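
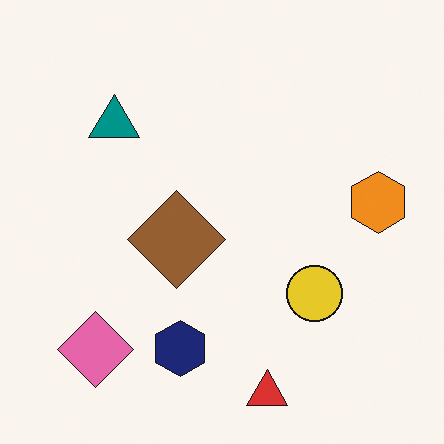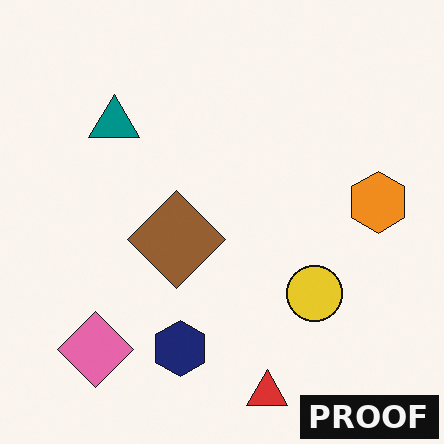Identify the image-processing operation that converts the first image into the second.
The transformation is: watermarked with the text "PROOF" in the lower-right corner.

A dark label reading "PROOF" appears in the lower-right corner.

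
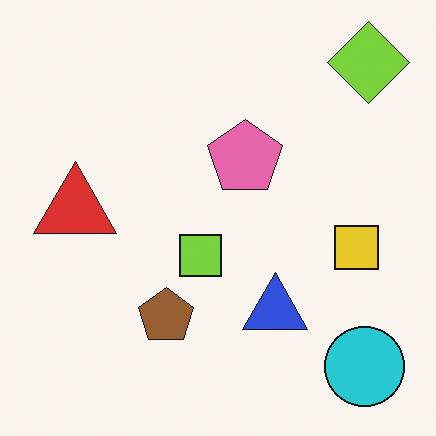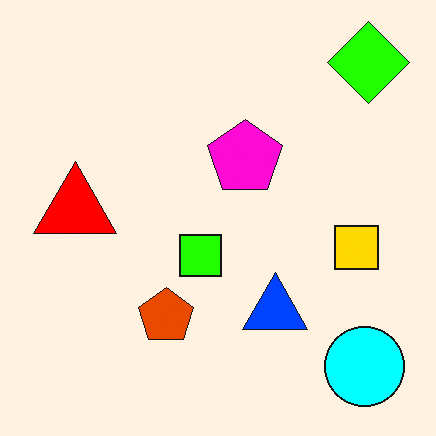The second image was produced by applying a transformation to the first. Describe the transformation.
This is the original image heavily oversaturated.

All colors are more vivid — a global saturation change.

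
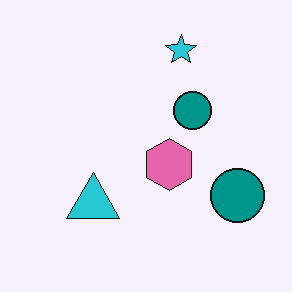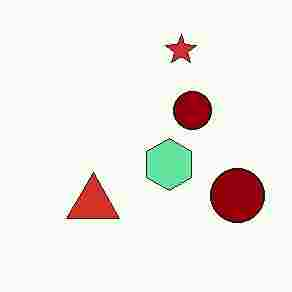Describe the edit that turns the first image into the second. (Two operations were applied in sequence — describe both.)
It was hue-shifted by a large amount, then degraded with heavy JPEG compression.

Every shape's color has rotated by the same amount around the hue wheel — a uniform hue shift. Blocky 8×8 compression artifacts appear around shape edges and the flat background shows ringing — characteristic JPEG degradation.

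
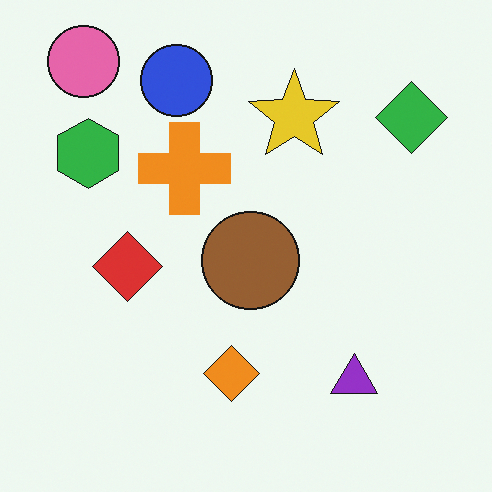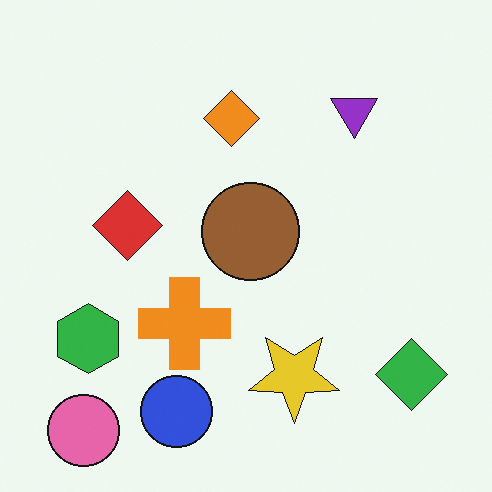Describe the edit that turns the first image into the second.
Flipped vertically (top ↔ bottom).

The pink circle is in the top-left of the first image and the bottom-left of the second — shapes on opposite sides of the horizontal midline have swapped in a mirror flip.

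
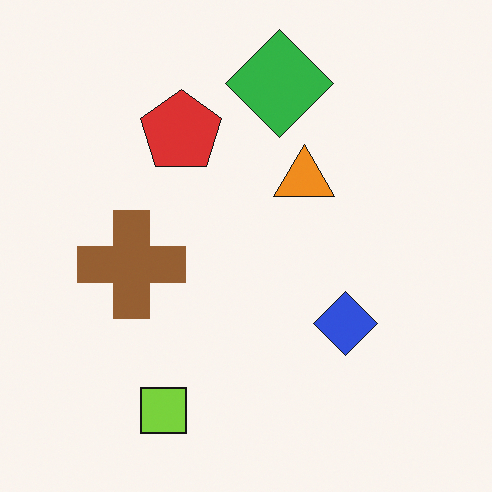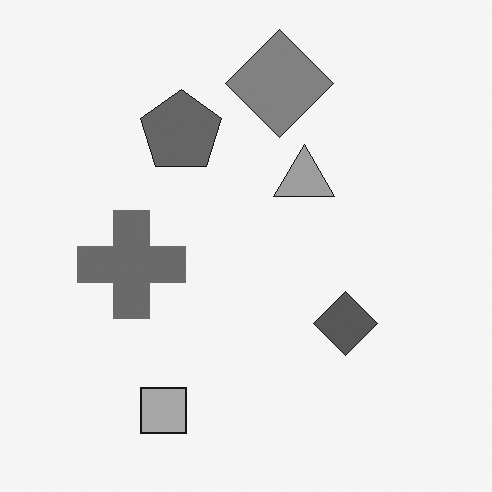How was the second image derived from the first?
This is the original image converted to grayscale.

All color is removed — every shape is now a shade of grey.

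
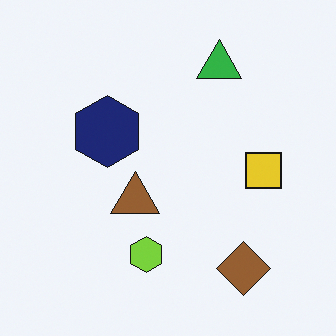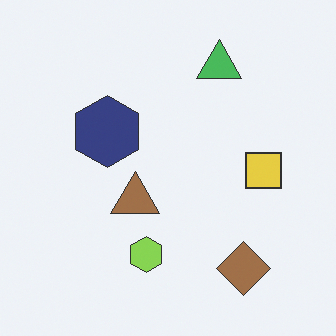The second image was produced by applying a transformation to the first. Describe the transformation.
It was given slightly reduced contrast.

Tones are pushed toward mid-grey across the whole image — a global contrast change.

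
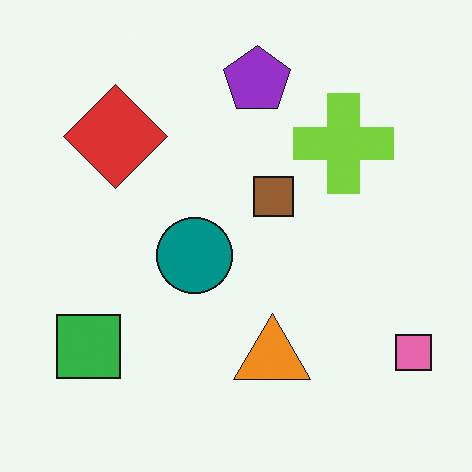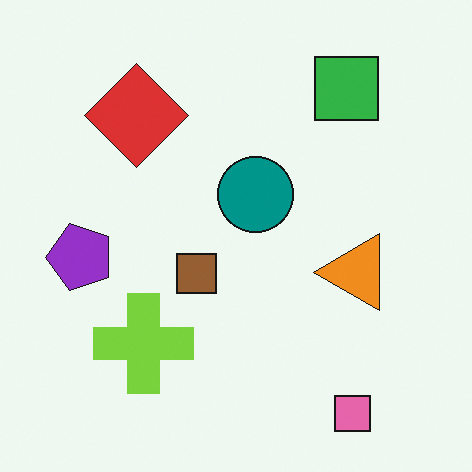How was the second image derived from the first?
It was transposed (reflected across the top-left ↔ bottom-right diagonal).

Shapes have swapped their row and column positions — what was in the top-right is now in the bottom-left — a diagonal reflection.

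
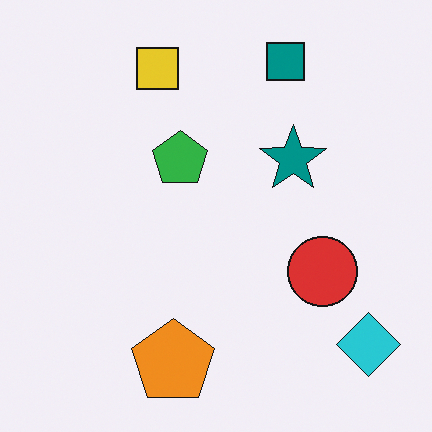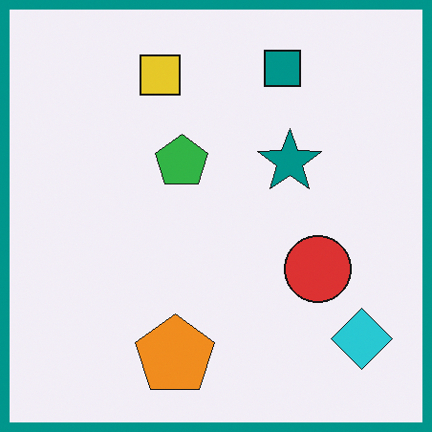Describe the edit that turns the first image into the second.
This is the original image framed with a teal border.

A solid teal frame runs around the edge of the second image, with the content slightly shrunk inside it.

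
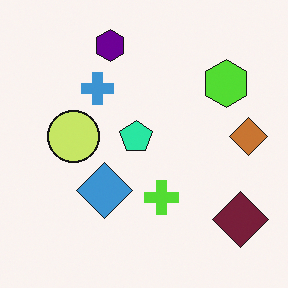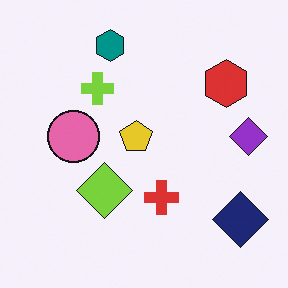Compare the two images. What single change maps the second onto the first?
This is the original image hue-shifted noticeably.

Every shape's color has rotated by the same amount around the hue wheel — a uniform hue shift.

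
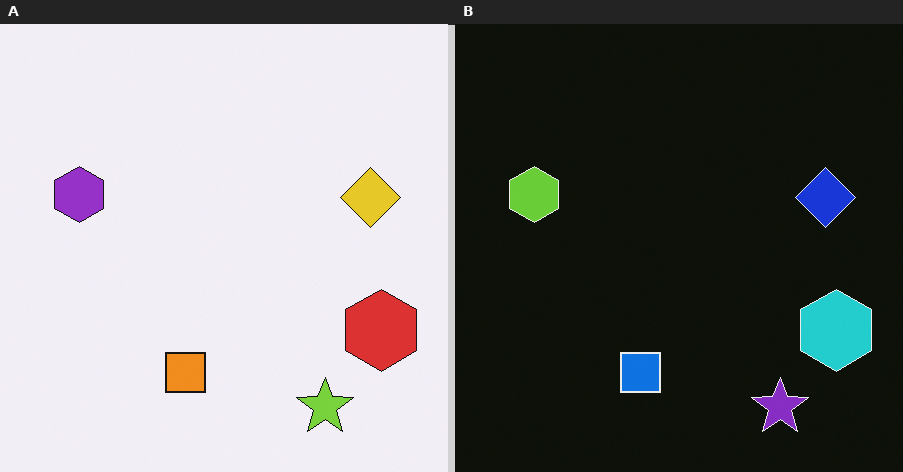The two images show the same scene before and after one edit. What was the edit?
The image was color-inverted (negative).

The light background has become dark and every shape's color is its complement — a photographic negative.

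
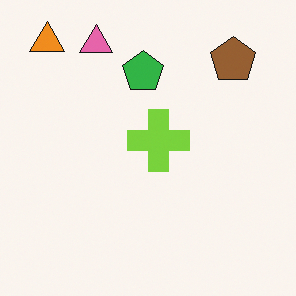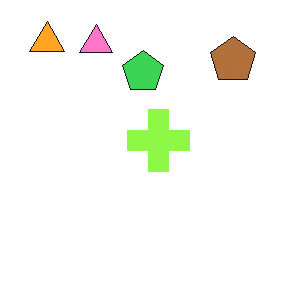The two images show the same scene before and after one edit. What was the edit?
The image was slightly brightened.

Every pixel — background and shapes alike — is uniformly brightened.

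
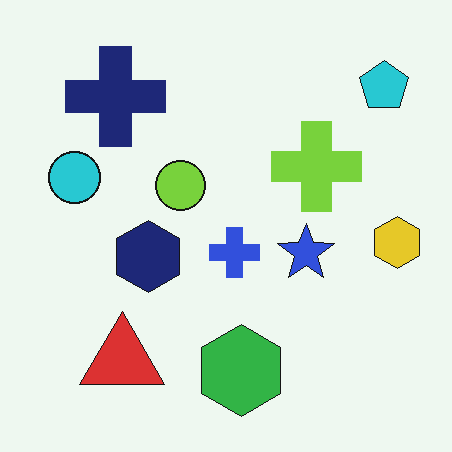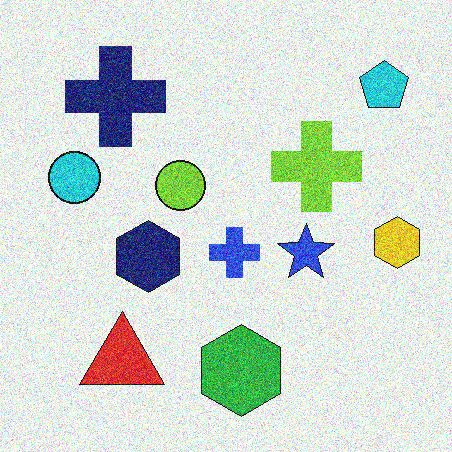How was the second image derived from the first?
This is the original image degraded with strong gaussian noise.

Random speckle covers the whole image, including the flat background.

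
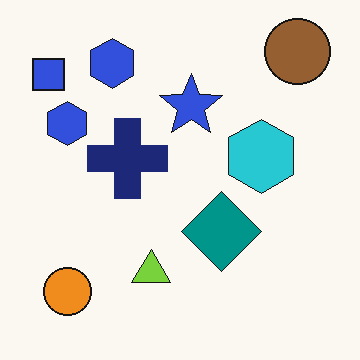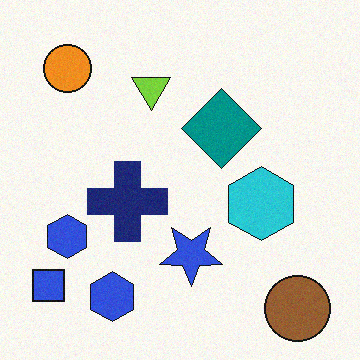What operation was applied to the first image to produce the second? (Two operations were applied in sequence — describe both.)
This is the original image flipped vertically (top ↔ bottom), then degraded with subtle gaussian noise.

The brown circle is in the top-right of the first image and the bottom-right of the second — shapes on opposite sides of the horizontal midline have swapped in a mirror flip. Random speckle covers the whole image, including the flat background.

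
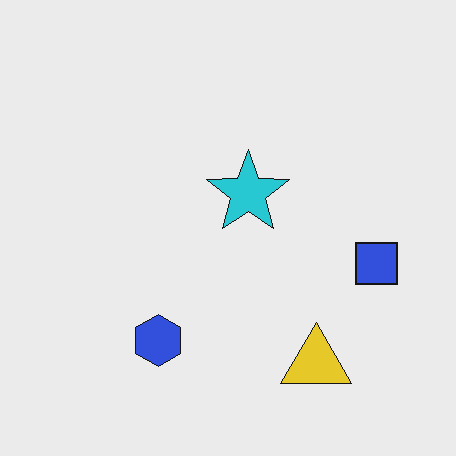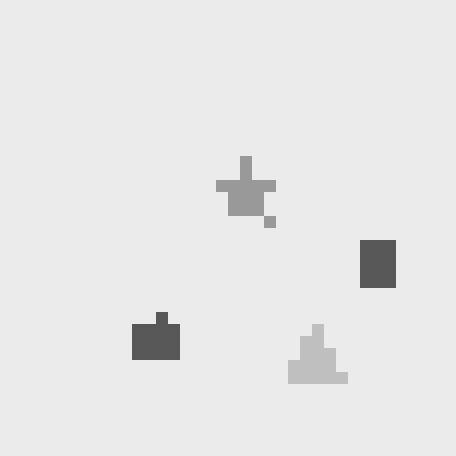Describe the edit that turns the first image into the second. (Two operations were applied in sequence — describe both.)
This is the original image converted to grayscale, then heavily pixelated into large blocks.

All color is removed — every shape is now a shade of grey. Shapes are reduced to large square blocks; fine edges and outlines are lost — a downscale-then-upscale (mosaic) effect.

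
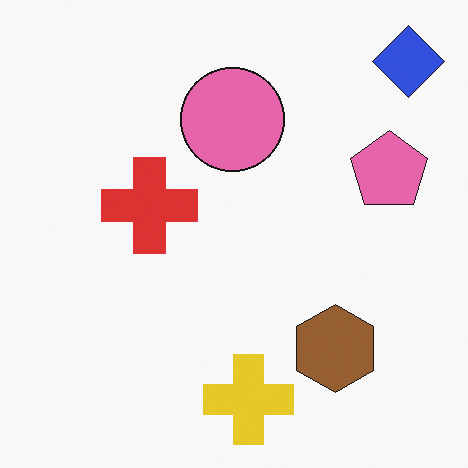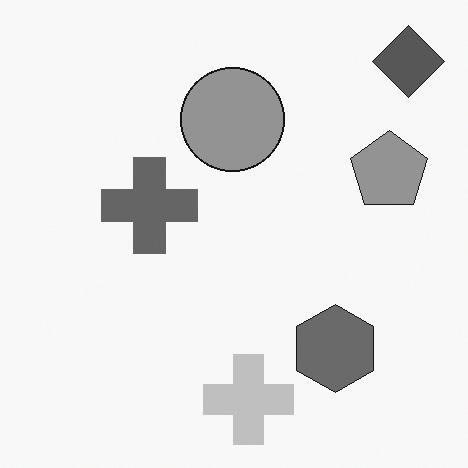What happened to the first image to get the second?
It was converted to grayscale.

All color is removed — every shape is now a shade of grey.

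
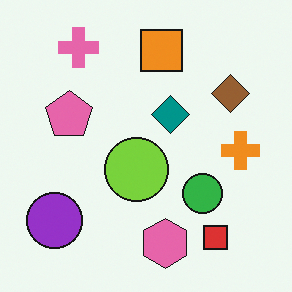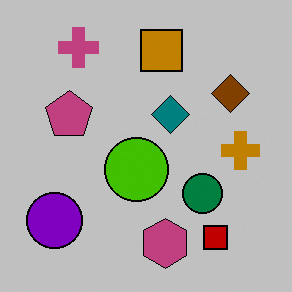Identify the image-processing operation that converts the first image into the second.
This is the original image aggressively posterized.

Each flat color has snapped to a coarser quantized level — most visibly, the near-white background has dropped to a flat grey.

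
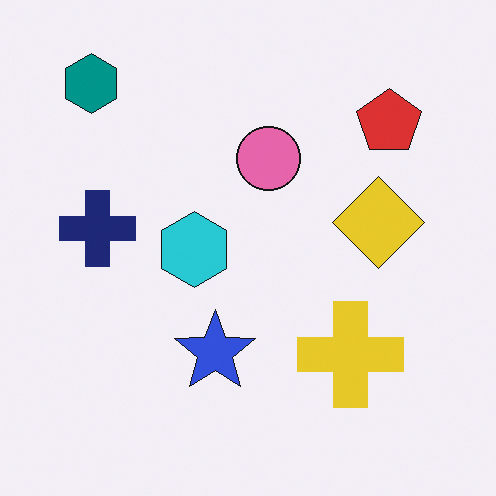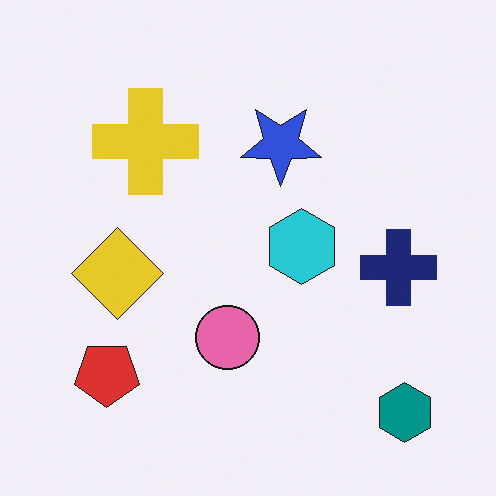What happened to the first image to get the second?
Rotated 180°.

The teal hexagon sits in the top-left of the first image and the bottom-right of the second — consistent with a whole-image 180° rotation.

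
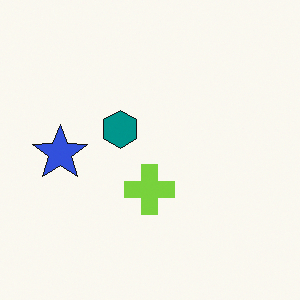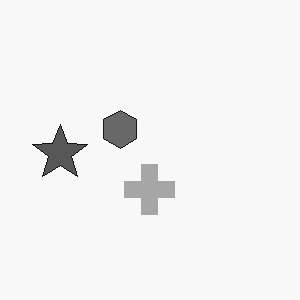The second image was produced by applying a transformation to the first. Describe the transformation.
Converted to grayscale.

All color is removed — every shape is now a shade of grey.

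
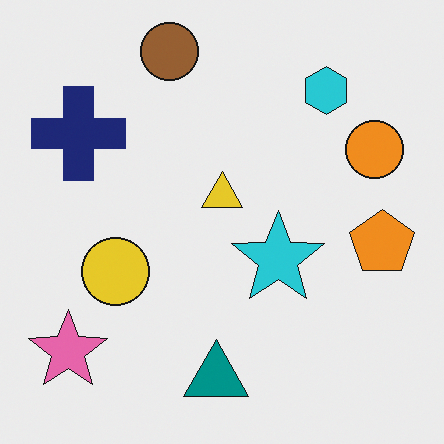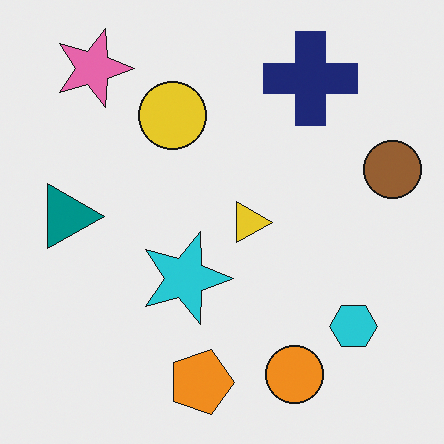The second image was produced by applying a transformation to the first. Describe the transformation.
The transformation is: rotated 90° clockwise.

The pink star sits in the bottom-left of the first image and the top-left of the second — consistent with a whole-image 90° clockwise rotation.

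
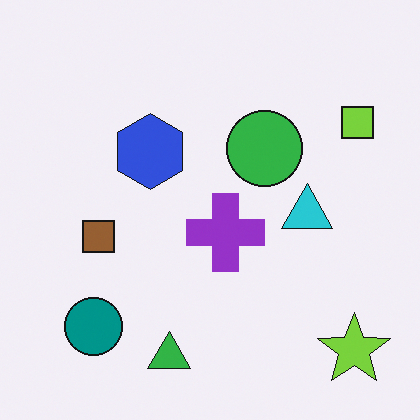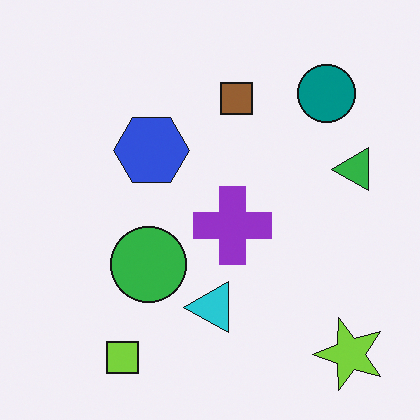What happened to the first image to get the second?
The image was transposed (reflected across the top-left ↔ bottom-right diagonal).

Shapes have swapped their row and column positions — what was in the top-right is now in the bottom-left — a diagonal reflection.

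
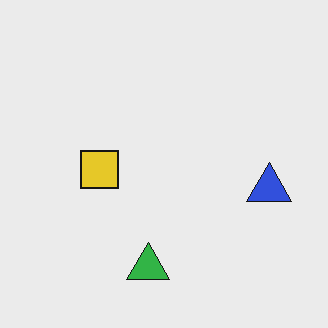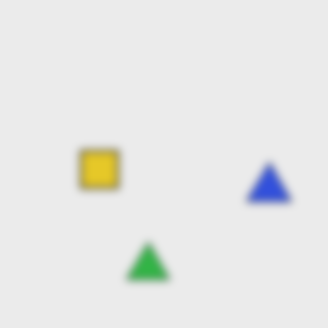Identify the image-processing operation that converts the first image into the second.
The transformation is: noticeably gaussian-blurred.

Shape edges and outlines are uniformly softened across the whole image.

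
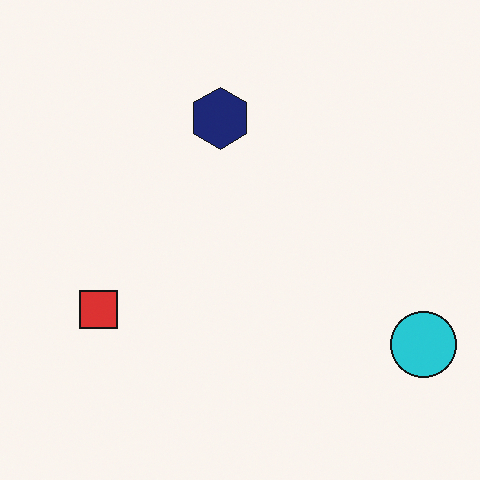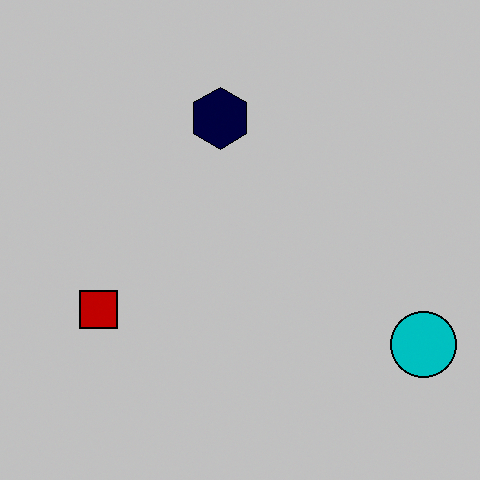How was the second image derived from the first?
Aggressively posterized.

Each flat color has snapped to a coarser quantized level — most visibly, the near-white background has dropped to a flat grey.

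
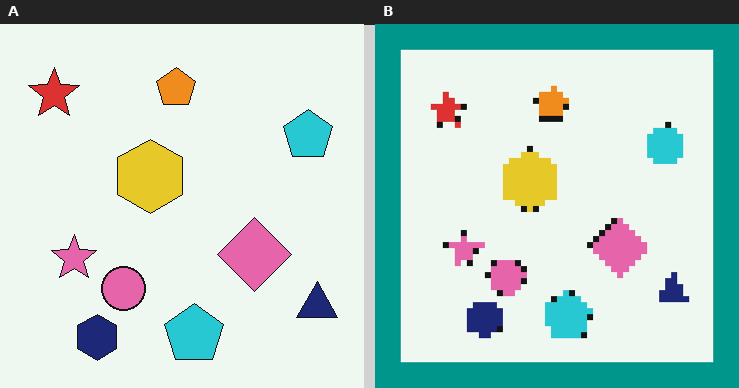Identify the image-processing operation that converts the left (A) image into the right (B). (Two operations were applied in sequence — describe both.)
The transformation is: pixelated into visible square blocks, then framed with a teal border.

Shapes are reduced to large square blocks; fine edges and outlines are lost — a downscale-then-upscale (mosaic) effect. A solid teal frame runs around the edge of the right (B) image, with the content slightly shrunk inside it.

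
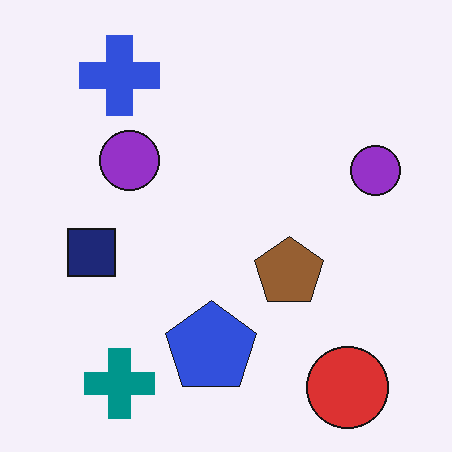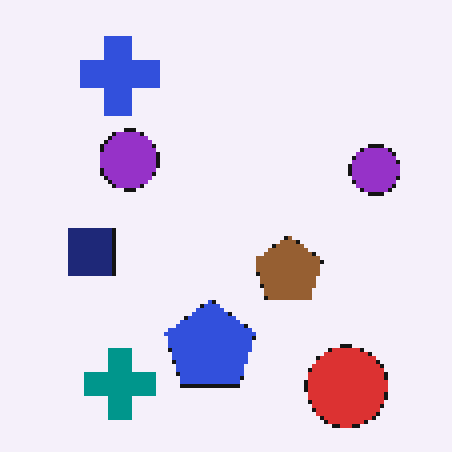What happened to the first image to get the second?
It was lightly pixelated (a mild mosaic effect).

Shapes are reduced to large square blocks; fine edges and outlines are lost — a downscale-then-upscale (mosaic) effect.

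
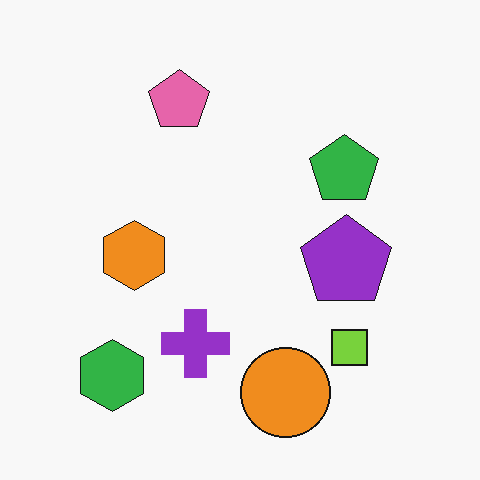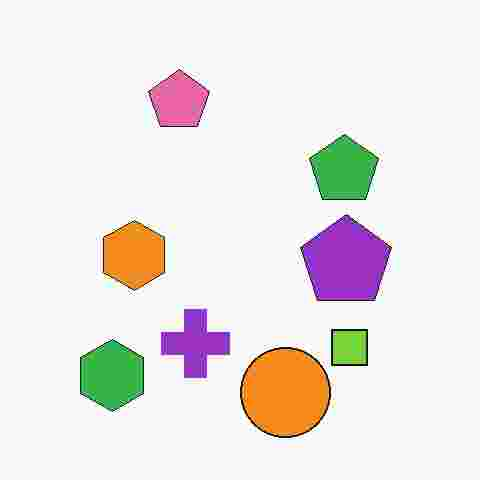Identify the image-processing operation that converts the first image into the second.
The second image is the first degraded with heavy JPEG compression.

Blocky 8×8 compression artifacts appear around shape edges and the flat background shows ringing — characteristic JPEG degradation.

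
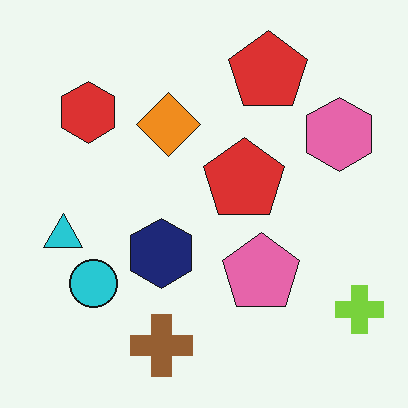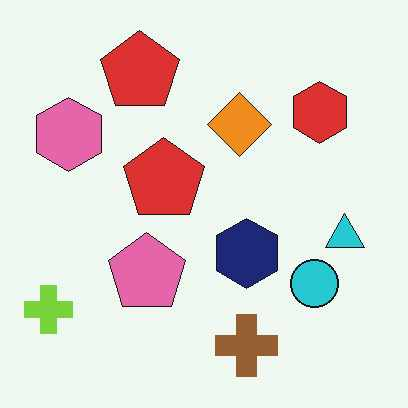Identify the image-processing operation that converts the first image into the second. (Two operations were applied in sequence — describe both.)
Flipped horizontally (left ↔ right), then given moderate JPEG compression.

The lime cross is in the bottom-right of the first image and the bottom-left of the second — shapes on opposite sides of the vertical midline have swapped in a mirror flip. Blocky 8×8 compression artifacts appear around shape edges and the flat background shows ringing — characteristic JPEG degradation.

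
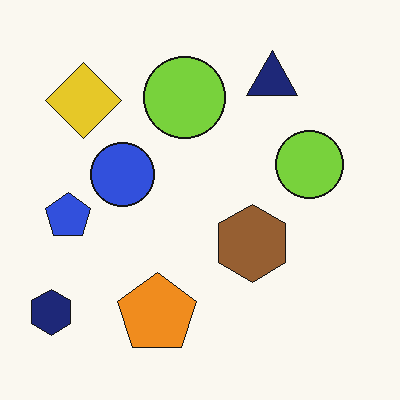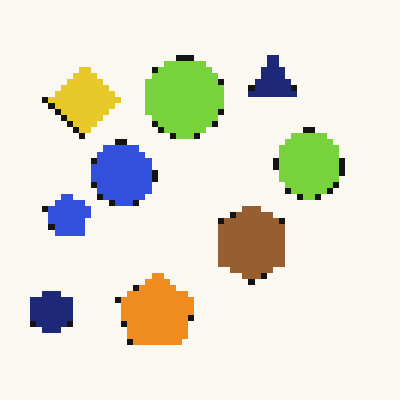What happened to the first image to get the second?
The image was moderately pixelated.

Shapes are reduced to large square blocks; fine edges and outlines are lost — a downscale-then-upscale (mosaic) effect.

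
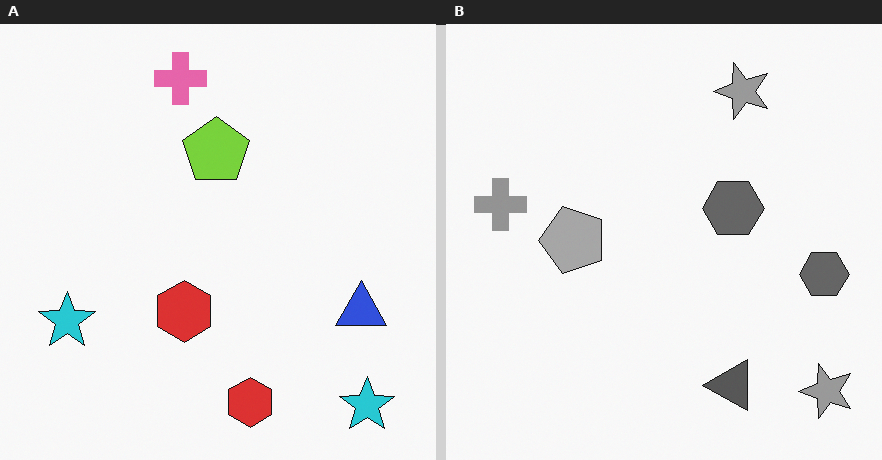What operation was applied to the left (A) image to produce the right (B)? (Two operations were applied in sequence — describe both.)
The transformation is: converted to grayscale, then transposed (reflected across the top-left ↔ bottom-right diagonal).

All color is removed — every shape is now a shade of grey. Shapes have swapped their row and column positions — what was in the top-right is now in the bottom-left — a diagonal reflection.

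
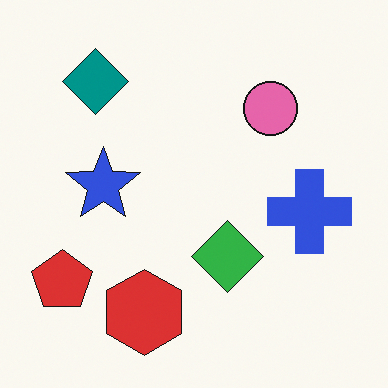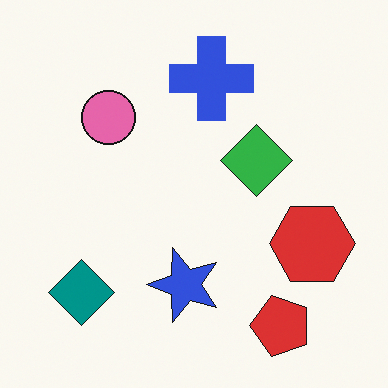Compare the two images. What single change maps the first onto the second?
The second image is the first rotated 90° counter-clockwise.

The red pentagon sits in the bottom-left of the first image and the bottom-right of the second — consistent with a whole-image 90° counter-clockwise rotation.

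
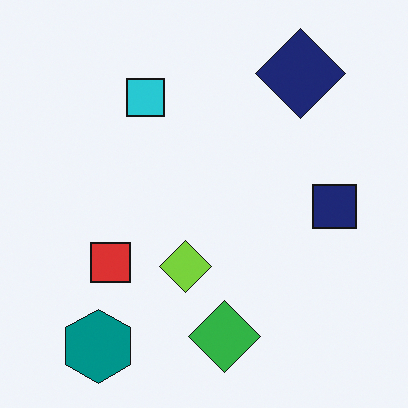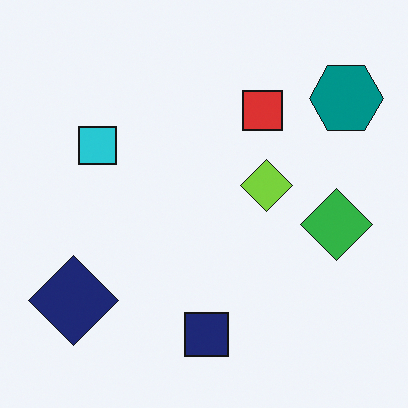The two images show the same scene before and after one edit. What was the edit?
Transposed (reflected across the top-left ↔ bottom-right diagonal).

Shapes have swapped their row and column positions — what was in the top-right is now in the bottom-left — a diagonal reflection.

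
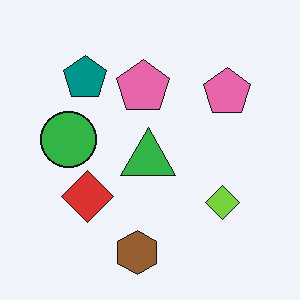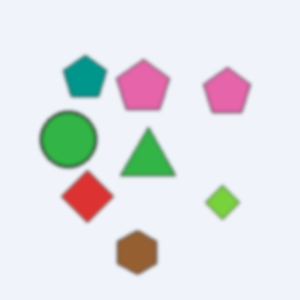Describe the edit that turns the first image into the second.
The transformation is: lightly blurred.

Shape edges and outlines are uniformly softened across the whole image.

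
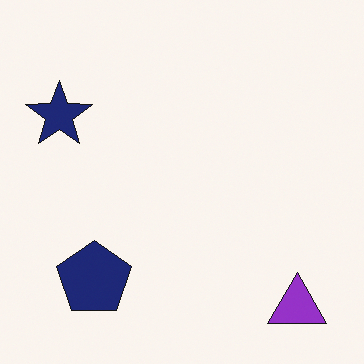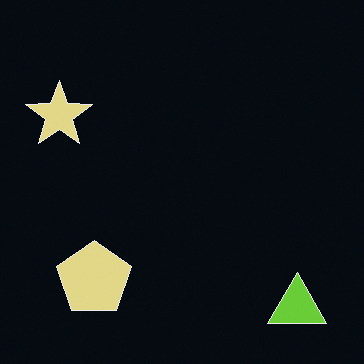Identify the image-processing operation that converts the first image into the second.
Color-inverted (negative).

The light background has become dark and every shape's color is its complement — a photographic negative.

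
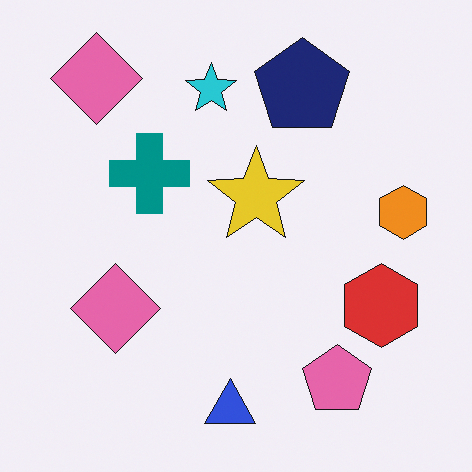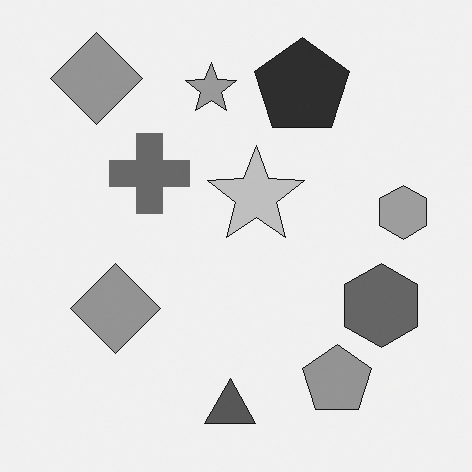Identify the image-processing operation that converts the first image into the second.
The second image is the first converted to grayscale.

All color is removed — every shape is now a shade of grey.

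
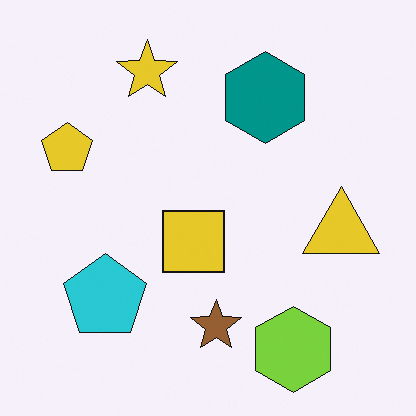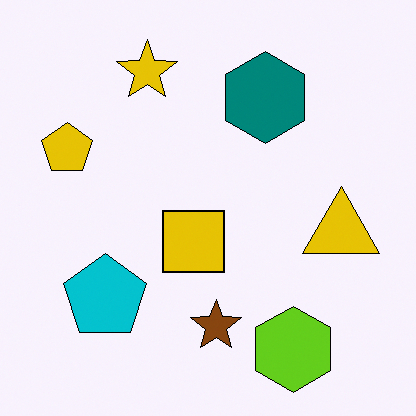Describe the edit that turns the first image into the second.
The image was given slightly increased contrast.

Tones are pushed away from mid-grey across the whole image — a global contrast change.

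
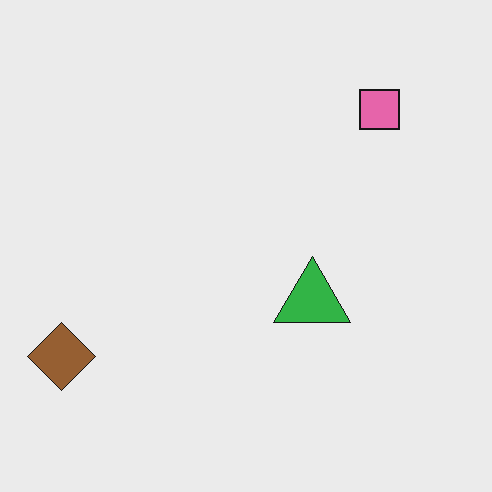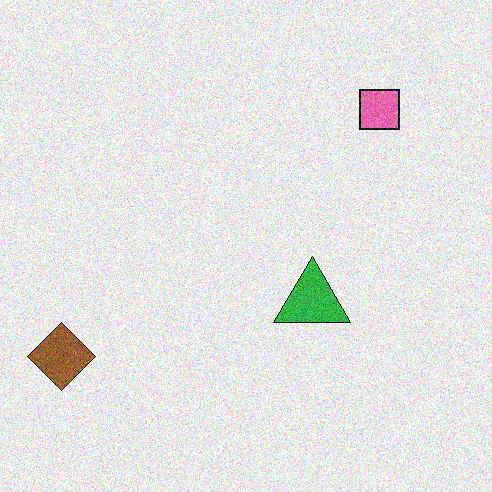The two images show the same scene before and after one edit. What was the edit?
The transformation is: degraded with moderate additive noise.

Random speckle covers the whole image, including the flat background.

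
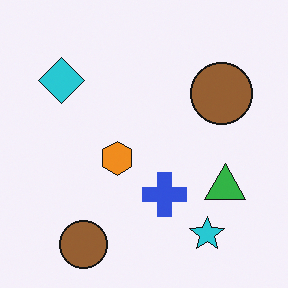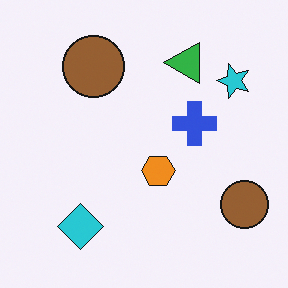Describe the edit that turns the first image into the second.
This is the original image rotated 90° counter-clockwise.

The cyan star sits in the bottom-right of the first image and the top-right of the second — consistent with a whole-image 90° counter-clockwise rotation.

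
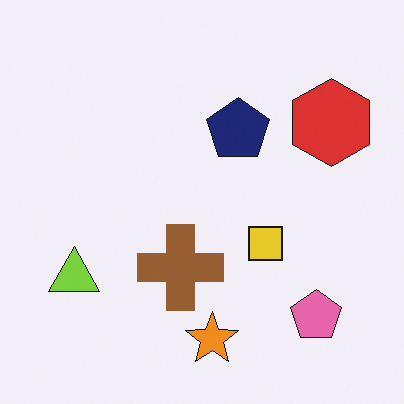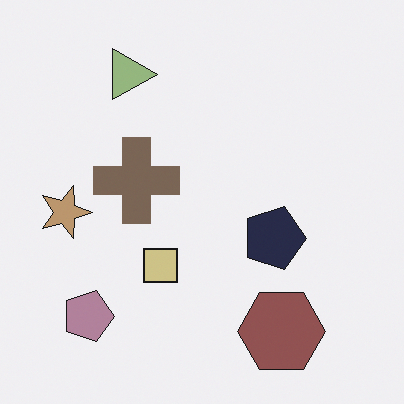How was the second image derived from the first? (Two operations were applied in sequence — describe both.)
It was made much more muted (saturation change), then rotated 90° clockwise.

All colors are more muted and greyish — a global saturation change. The pink pentagon sits in the bottom-right of the first image and the bottom-left of the second — consistent with a whole-image 90° clockwise rotation.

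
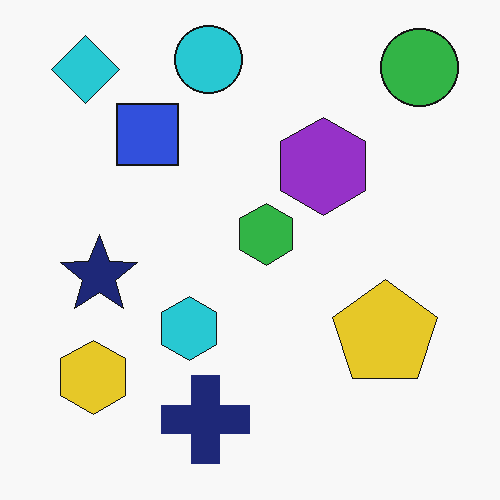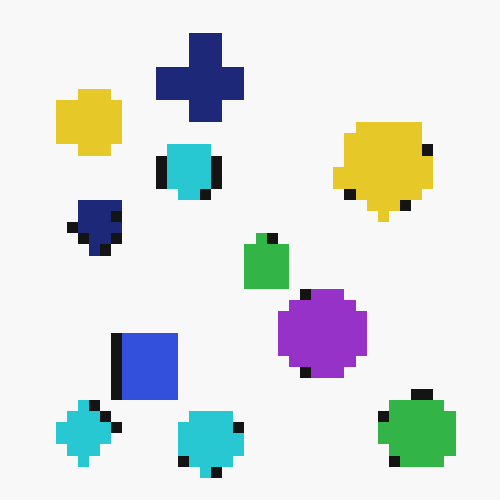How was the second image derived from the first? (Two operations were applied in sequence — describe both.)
The image was flipped vertically (top ↔ bottom), then heavily pixelated into large blocks.

The cyan circle is in the top of the first image and the bottom of the second — shapes on opposite sides of the horizontal midline have swapped in a mirror flip. Shapes are reduced to large square blocks; fine edges and outlines are lost — a downscale-then-upscale (mosaic) effect.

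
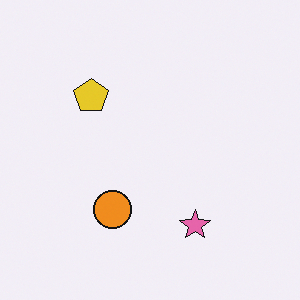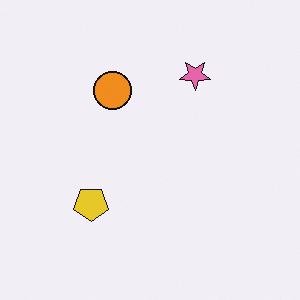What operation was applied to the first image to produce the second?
The transformation is: flipped vertically (top ↔ bottom).

The pink star is in the bottom of the first image and the top of the second — shapes on opposite sides of the horizontal midline have swapped in a mirror flip.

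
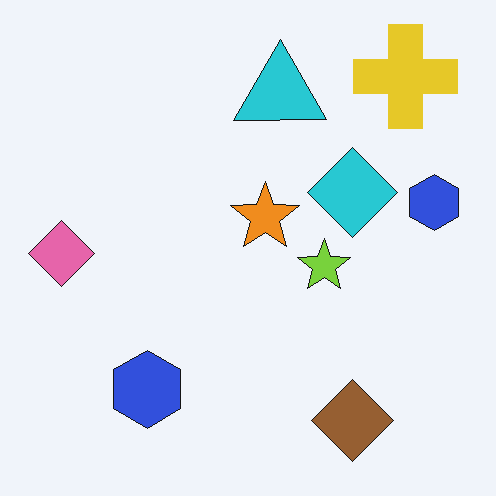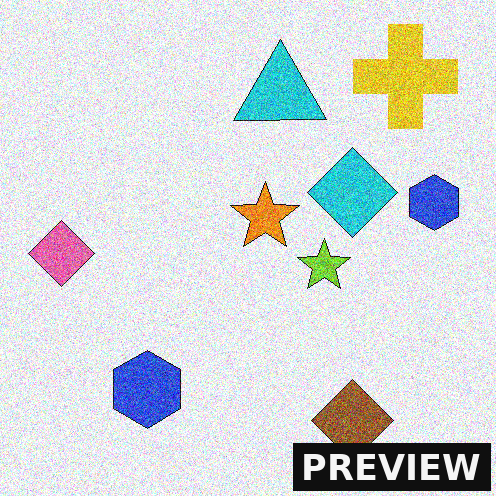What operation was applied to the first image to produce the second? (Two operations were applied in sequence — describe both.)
The second image is the first degraded with strong gaussian noise, then watermarked with the text "PREVIEW" in the lower-right corner.

Random speckle covers the whole image, including the flat background. A dark label reading "PREVIEW" appears in the lower-right corner.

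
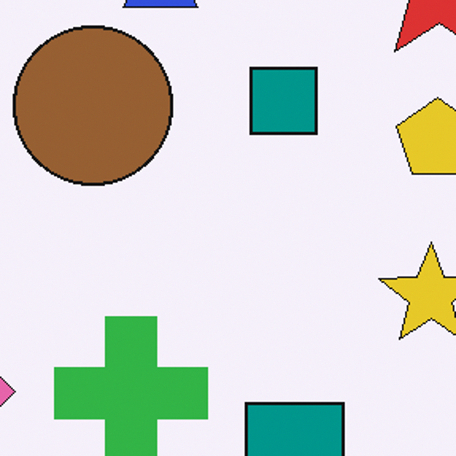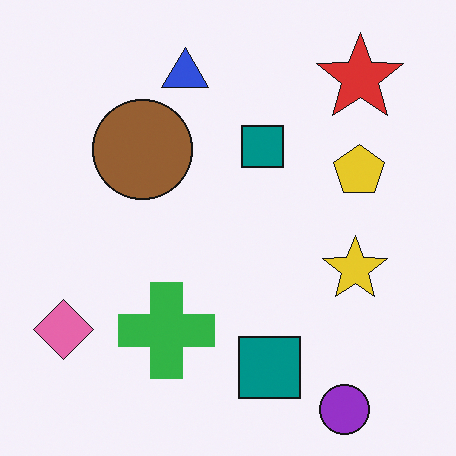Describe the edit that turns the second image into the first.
The image was cropped to a modestly smaller region and rescaled.

The visible shapes are larger and the field of view is narrower; shapes near the original edges may be partly or wholly outside the frame — a crop-and-rescale.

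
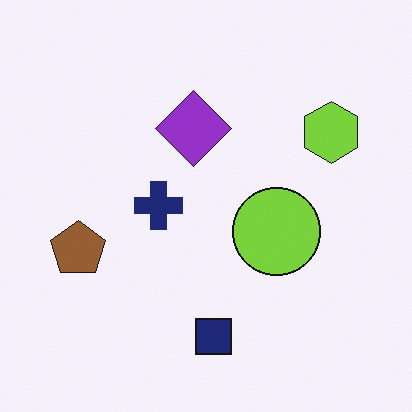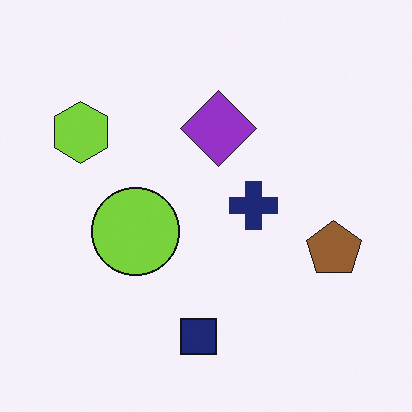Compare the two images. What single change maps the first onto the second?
The second image is the first flipped horizontally (left ↔ right).

The brown pentagon is in the left of the first image and the right of the second — shapes on opposite sides of the vertical midline have swapped in a mirror flip.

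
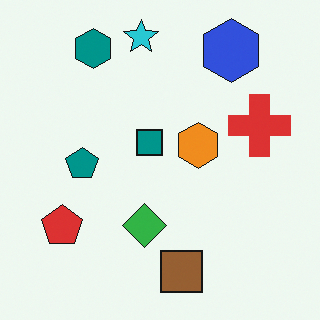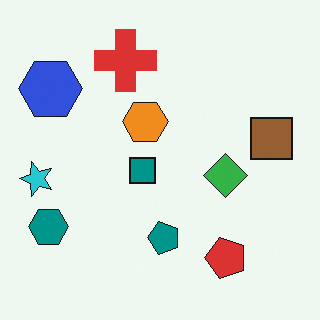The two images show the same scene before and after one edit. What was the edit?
The transformation is: rotated 90° counter-clockwise.

The blue hexagon sits in the top-right of the first image and the top-left of the second — consistent with a whole-image 90° counter-clockwise rotation.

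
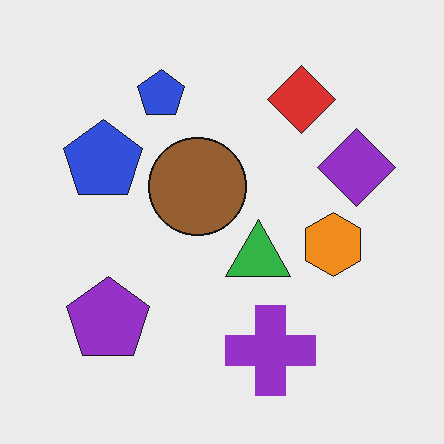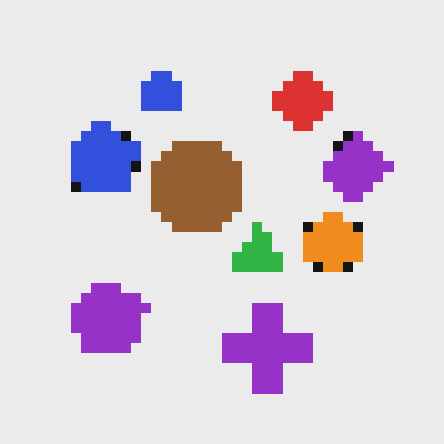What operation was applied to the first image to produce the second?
The second image is the first heavily pixelated into large blocks.

Shapes are reduced to large square blocks; fine edges and outlines are lost — a downscale-then-upscale (mosaic) effect.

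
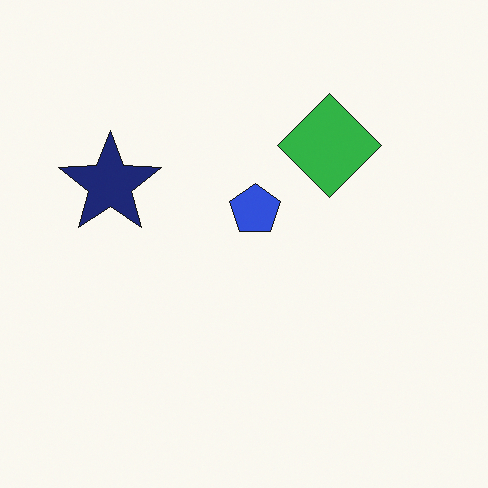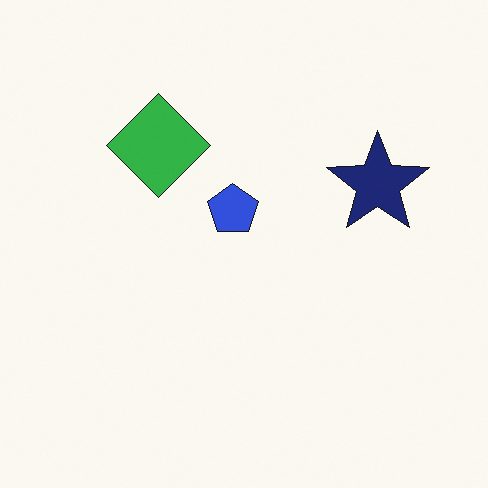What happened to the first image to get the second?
The second image is the first flipped horizontally (left ↔ right).

The navy star is in the left of the first image and the right of the second — shapes on opposite sides of the vertical midline have swapped in a mirror flip.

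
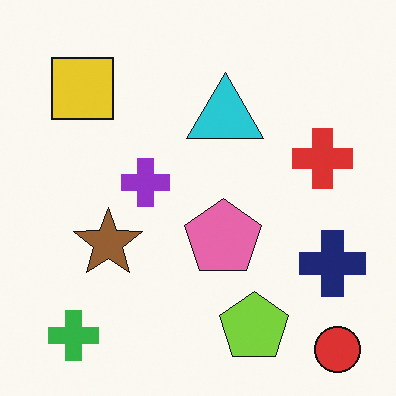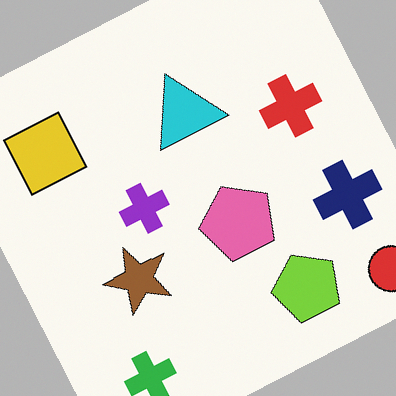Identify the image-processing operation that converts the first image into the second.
This is the original image rotated counter-clockwise by a clearly visible amount.

Every shape is tilted by the same angle and the image corners show triangular fill wedges — a whole-image rotation by a non-right angle.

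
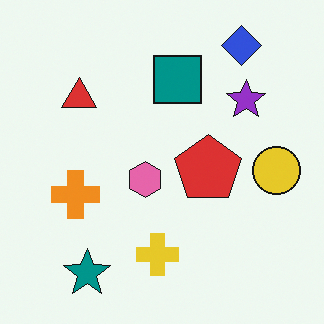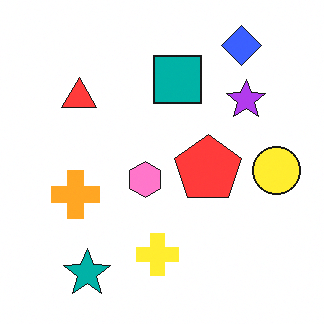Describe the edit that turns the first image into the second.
It was brightened a little.

Every pixel — background and shapes alike — is uniformly brightened.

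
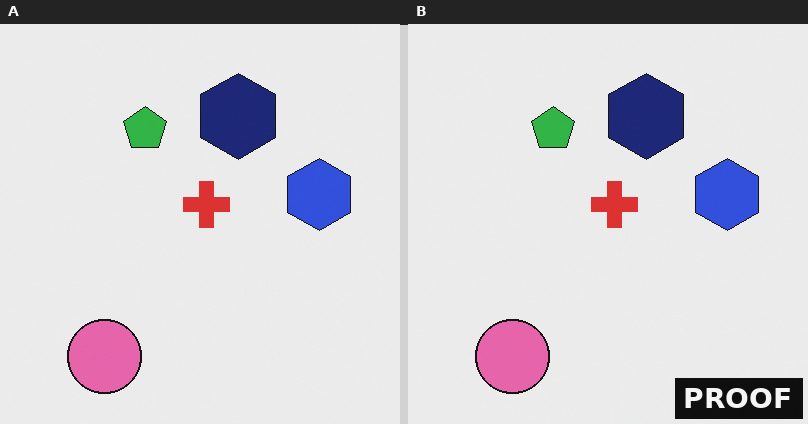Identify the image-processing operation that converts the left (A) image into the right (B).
The image was watermarked with the text "PROOF" in the lower-right corner.

A dark label reading "PROOF" appears in the lower-right corner.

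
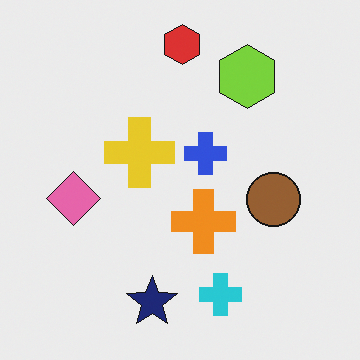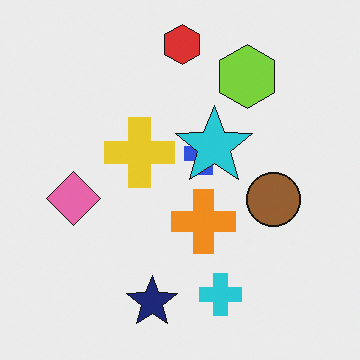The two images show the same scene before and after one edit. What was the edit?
Overlaid with an additional cyan star.

A cyan star appears in the second image that is absent from the first.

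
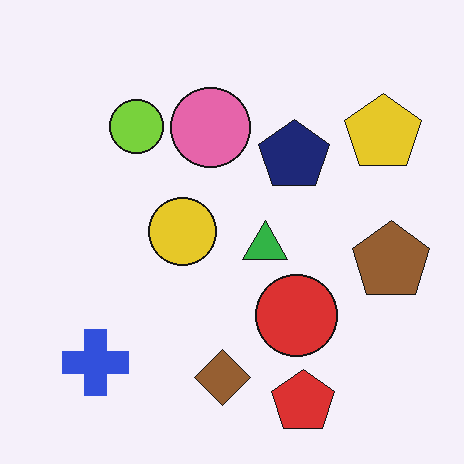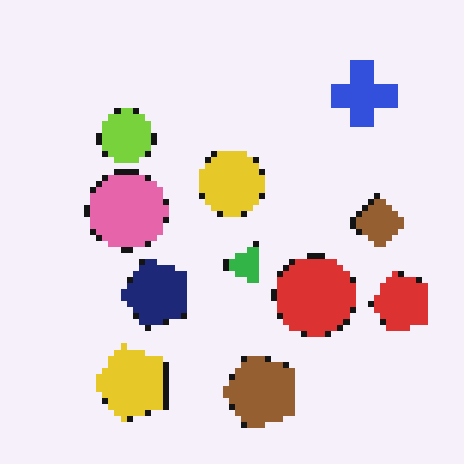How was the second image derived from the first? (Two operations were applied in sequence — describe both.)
It was moderately pixelated, then transposed (reflected across the top-left ↔ bottom-right diagonal).

Shapes are reduced to large square blocks; fine edges and outlines are lost — a downscale-then-upscale (mosaic) effect. Shapes have swapped their row and column positions — what was in the top-right is now in the bottom-left — a diagonal reflection.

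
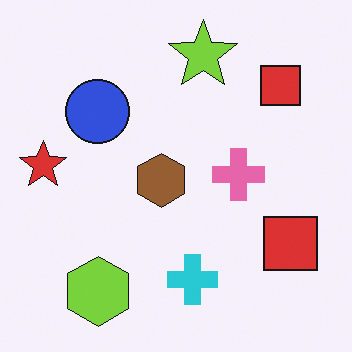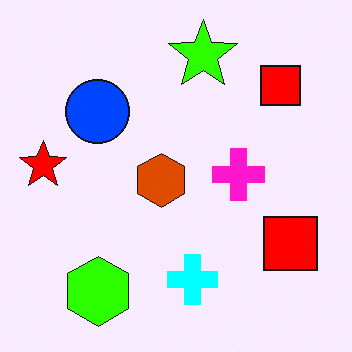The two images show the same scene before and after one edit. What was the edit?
The transformation is: heavily oversaturated.

All colors are more vivid — a global saturation change.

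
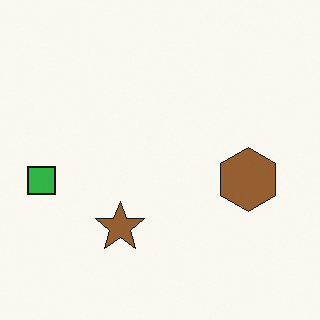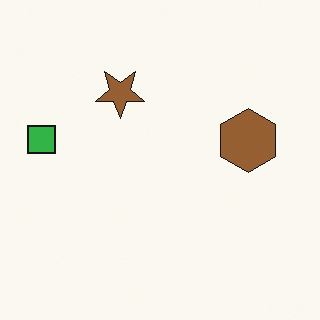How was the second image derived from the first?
The second image is the first flipped vertically (top ↔ bottom).

The brown star is in the bottom of the first image and the top of the second — shapes on opposite sides of the horizontal midline have swapped in a mirror flip.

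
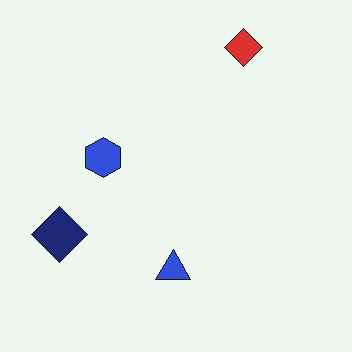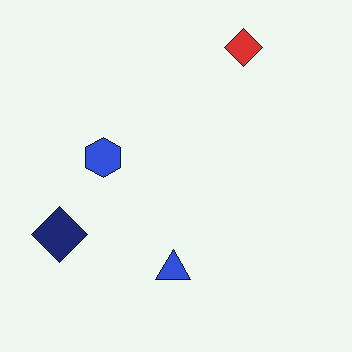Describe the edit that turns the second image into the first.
This is the original image given moderate JPEG compression.

Blocky 8×8 compression artifacts appear around shape edges and the flat background shows ringing — characteristic JPEG degradation.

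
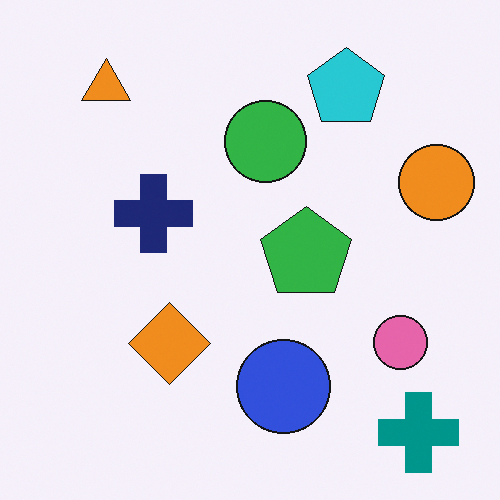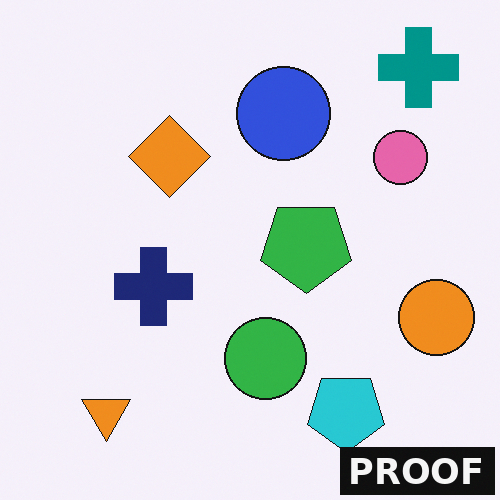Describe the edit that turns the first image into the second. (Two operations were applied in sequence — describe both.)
The transformation is: flipped vertically (top ↔ bottom), then watermarked with the text "PROOF" in the lower-right corner.

The teal cross is in the bottom-right of the first image and the top-right of the second — shapes on opposite sides of the horizontal midline have swapped in a mirror flip. A dark label reading "PROOF" appears in the lower-right corner.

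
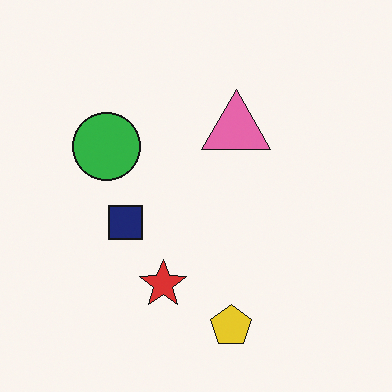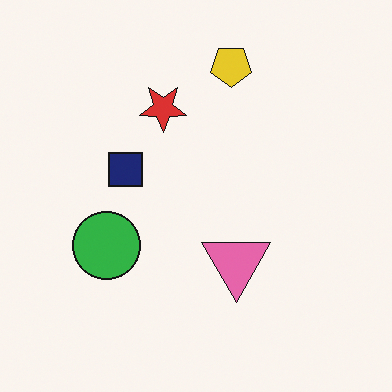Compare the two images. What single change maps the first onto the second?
It was flipped vertically (top ↔ bottom).

The yellow pentagon is in the bottom of the first image and the top of the second — shapes on opposite sides of the horizontal midline have swapped in a mirror flip.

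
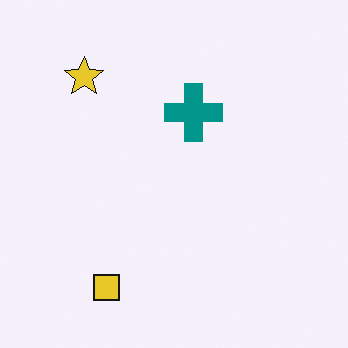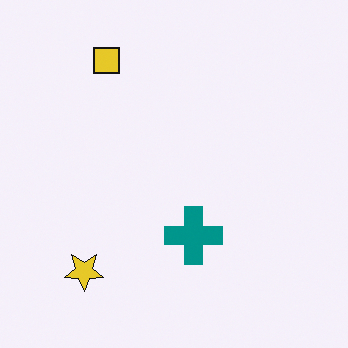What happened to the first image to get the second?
The image was flipped vertically (top ↔ bottom).

The yellow square is in the bottom-left of the first image and the top-left of the second — shapes on opposite sides of the horizontal midline have swapped in a mirror flip.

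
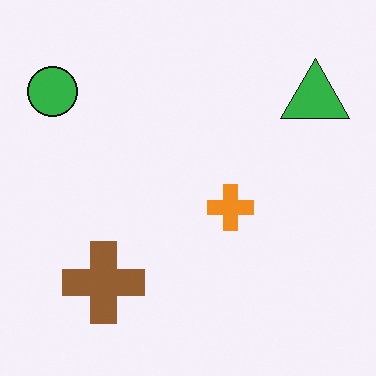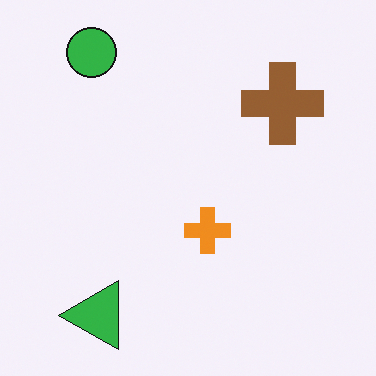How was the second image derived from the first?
Transposed (reflected across the top-left ↔ bottom-right diagonal).

Shapes have swapped their row and column positions — what was in the top-right is now in the bottom-left — a diagonal reflection.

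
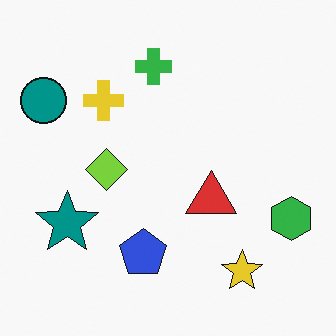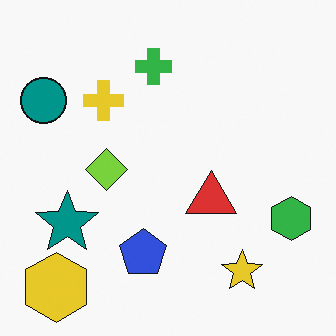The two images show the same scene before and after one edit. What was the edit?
Overlaid with an additional yellow hexagon.

A yellow hexagon appears in the second image that is absent from the first.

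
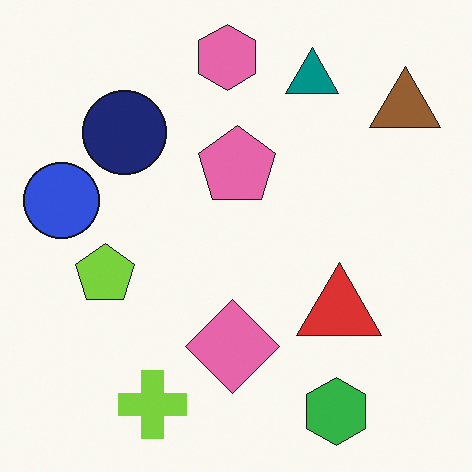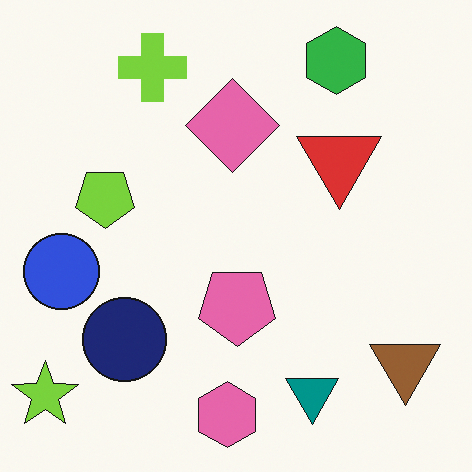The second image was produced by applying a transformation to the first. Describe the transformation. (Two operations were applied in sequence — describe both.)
Flipped vertically (top ↔ bottom), then overlaid with an additional lime star.

The pink hexagon is in the top of the first image and the bottom of the second — shapes on opposite sides of the horizontal midline have swapped in a mirror flip. A lime star appears in the second image that is absent from the first.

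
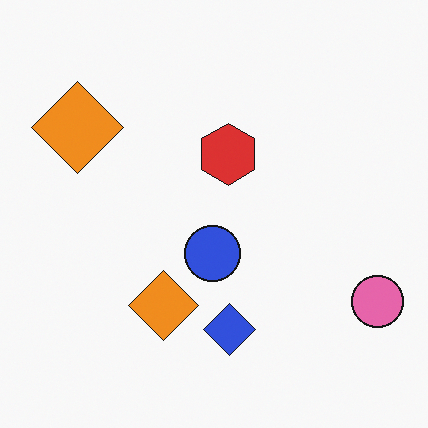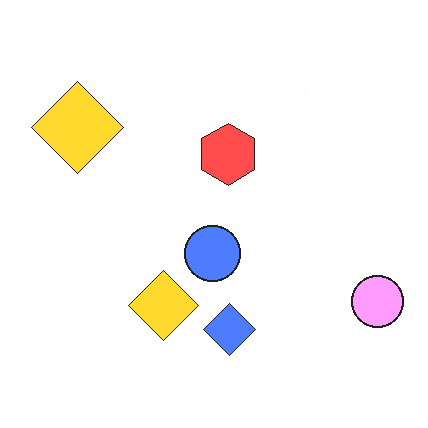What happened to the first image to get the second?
It was brightened a lot.

Every pixel — background and shapes alike — is uniformly brightened.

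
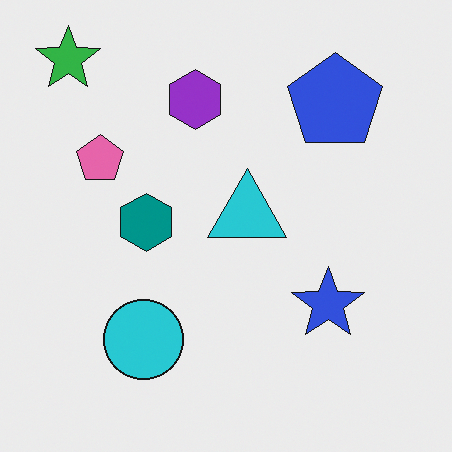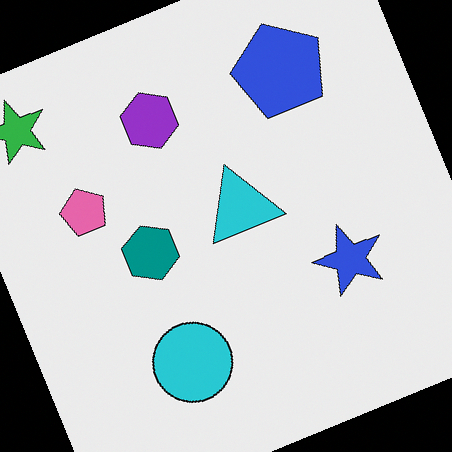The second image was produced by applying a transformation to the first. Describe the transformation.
The second image is the first rotated counter-clockwise by a moderate amount.

Every shape is tilted by the same angle and the image corners show triangular fill wedges — a whole-image rotation by a non-right angle.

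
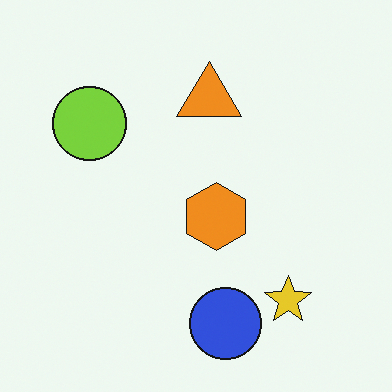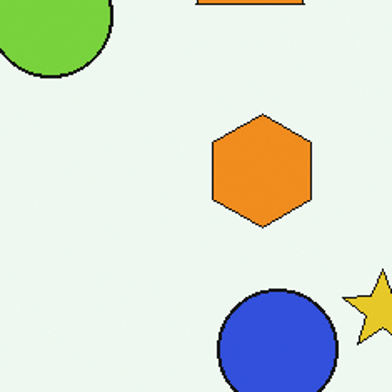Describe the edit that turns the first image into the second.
Cropped to a noticeably smaller region and rescaled.

The visible shapes are larger and the field of view is narrower; shapes near the original edges may be partly or wholly outside the frame — a crop-and-rescale.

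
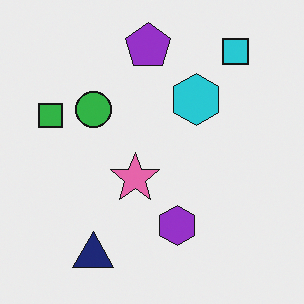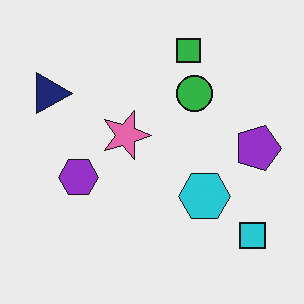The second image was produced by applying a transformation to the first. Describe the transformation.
The second image is the first rotated 90° clockwise.

The cyan square sits in the top-right of the first image and the bottom-right of the second — consistent with a whole-image 90° clockwise rotation.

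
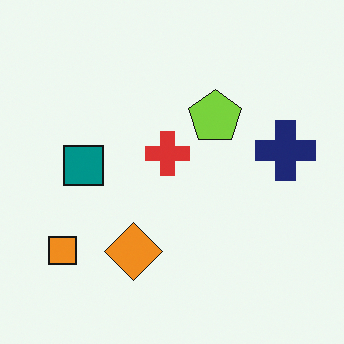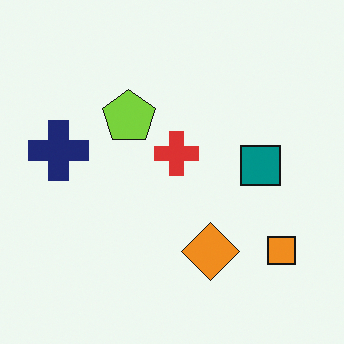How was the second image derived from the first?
The image was flipped horizontally (left ↔ right).

The navy cross is in the right of the first image and the left of the second — shapes on opposite sides of the vertical midline have swapped in a mirror flip.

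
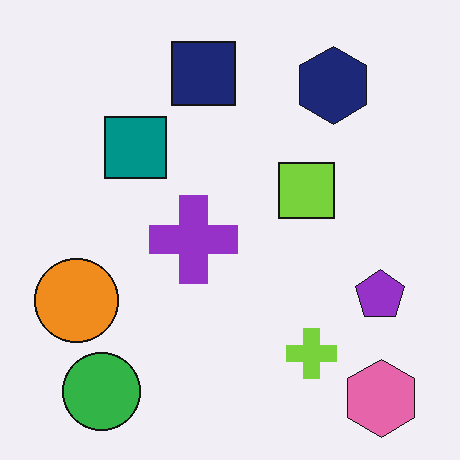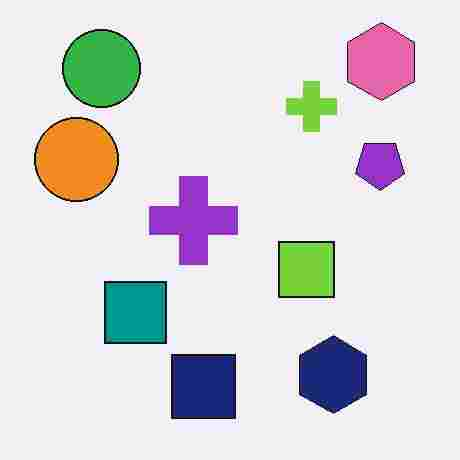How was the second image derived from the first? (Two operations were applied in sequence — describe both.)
This is the original image flipped vertically (top ↔ bottom), then heavily JPEG-compressed with obvious blocking artifacts.

The pink hexagon is in the bottom-right of the first image and the top-right of the second — shapes on opposite sides of the horizontal midline have swapped in a mirror flip. Blocky 8×8 compression artifacts appear around shape edges and the flat background shows ringing — characteristic JPEG degradation.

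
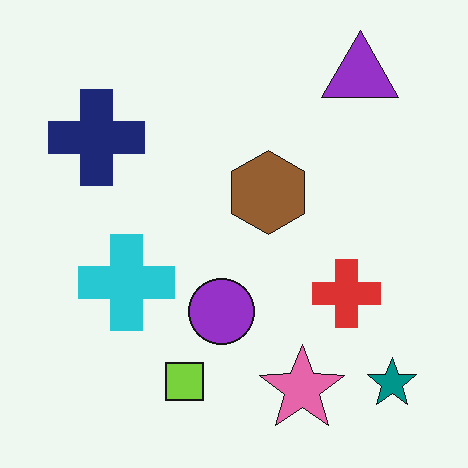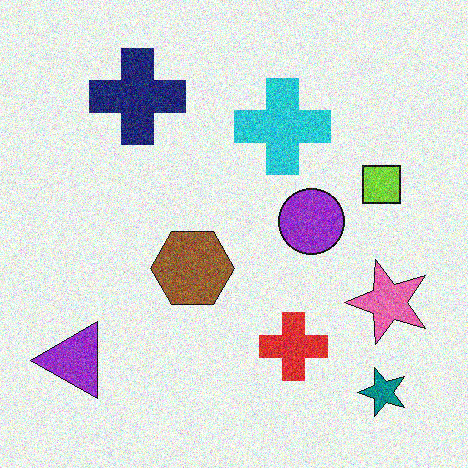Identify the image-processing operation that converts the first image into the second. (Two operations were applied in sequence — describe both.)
This is the original image transposed (reflected across the top-left ↔ bottom-right diagonal), then degraded with a thick layer of grain.

Shapes have swapped their row and column positions — what was in the top-right is now in the bottom-left — a diagonal reflection. Random speckle covers the whole image, including the flat background.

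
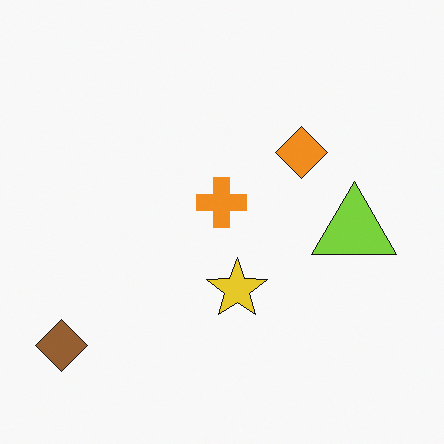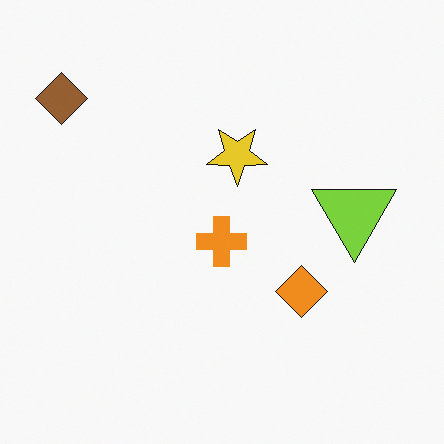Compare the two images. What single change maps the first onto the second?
The transformation is: flipped vertically (top ↔ bottom).

The brown diamond is in the bottom-left of the first image and the top-left of the second — shapes on opposite sides of the horizontal midline have swapped in a mirror flip.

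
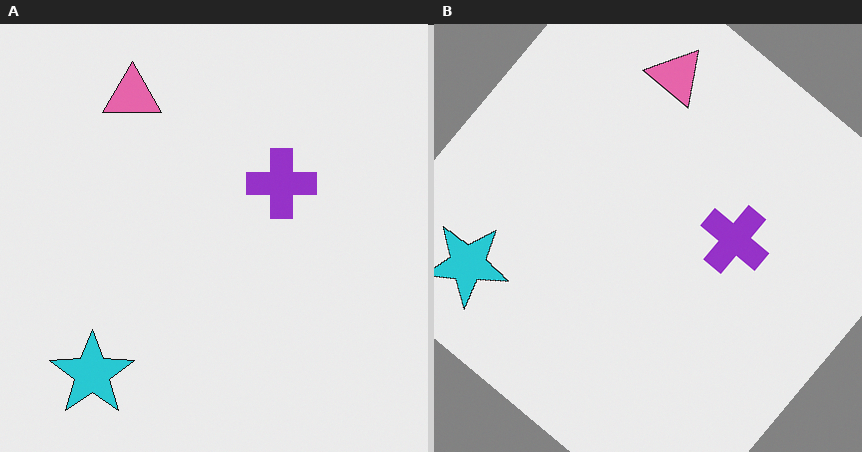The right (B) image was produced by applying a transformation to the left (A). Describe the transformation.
It was rotated clockwise by a large amount — several tens of degrees.

Every shape is tilted by the same angle and the image corners show triangular fill wedges — a whole-image rotation by a non-right angle.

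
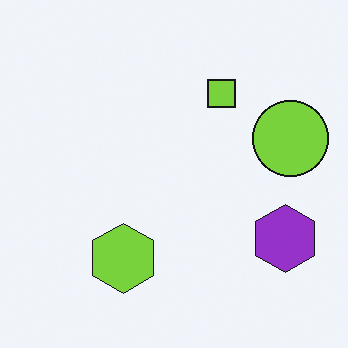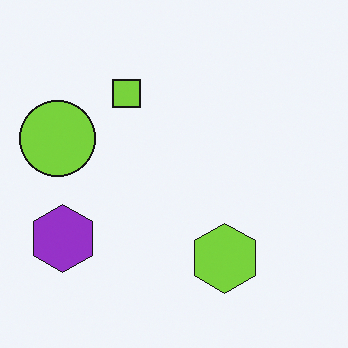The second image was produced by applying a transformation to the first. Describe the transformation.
The second image is the first flipped horizontally (left ↔ right).

The lime circle is in the right of the first image and the left of the second — shapes on opposite sides of the vertical midline have swapped in a mirror flip.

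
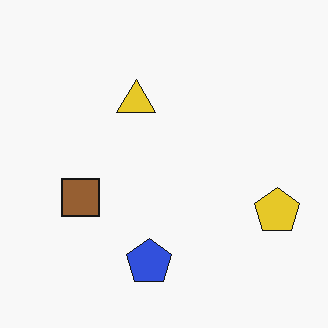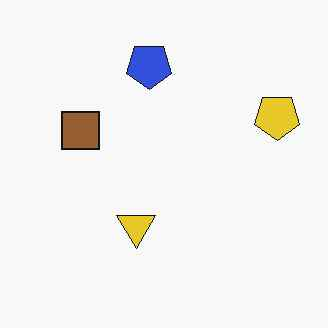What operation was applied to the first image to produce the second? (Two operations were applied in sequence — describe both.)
It was flipped vertically (top ↔ bottom), then JPEG-compressed with visible artifacts.

The blue pentagon is in the bottom of the first image and the top of the second — shapes on opposite sides of the horizontal midline have swapped in a mirror flip. Blocky 8×8 compression artifacts appear around shape edges and the flat background shows ringing — characteristic JPEG degradation.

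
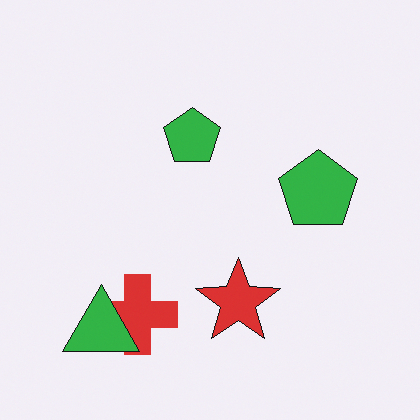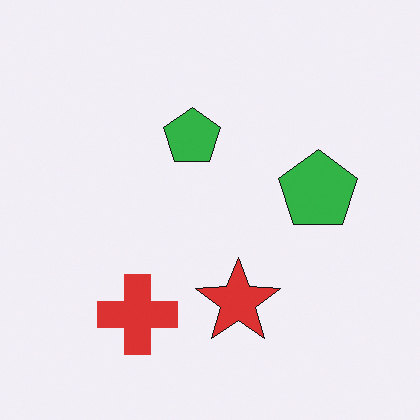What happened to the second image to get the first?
The transformation is: overlaid with an additional green triangle.

A green triangle appears in the first image that is absent from the second.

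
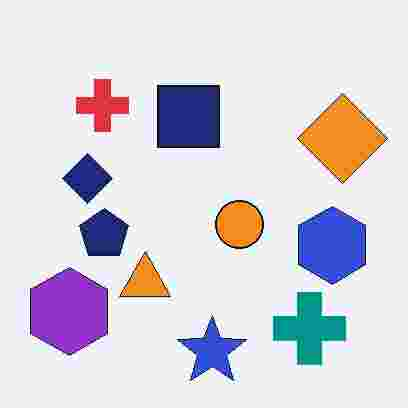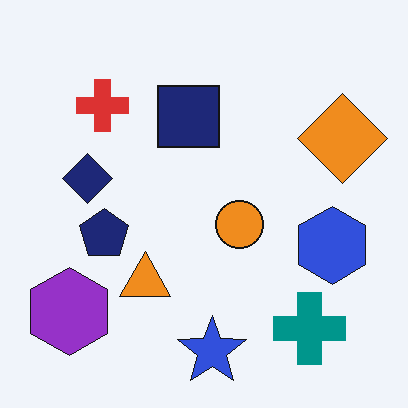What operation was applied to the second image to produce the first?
The first image is the second degraded with heavy JPEG compression.

Blocky 8×8 compression artifacts appear around shape edges and the flat background shows ringing — characteristic JPEG degradation.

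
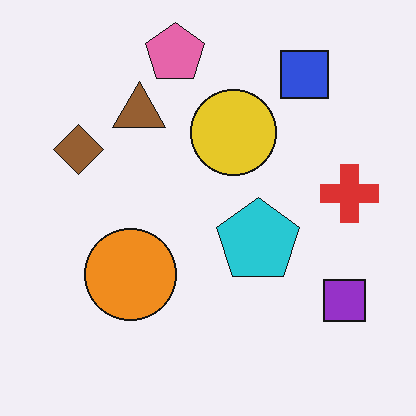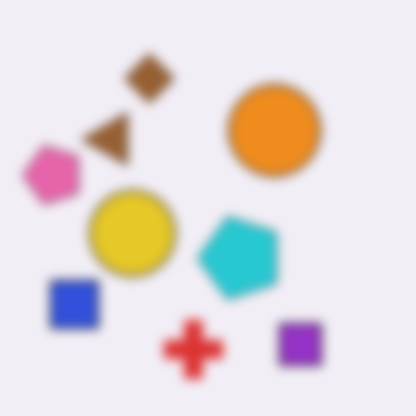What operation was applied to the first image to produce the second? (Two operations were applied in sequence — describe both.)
The second image is the first heavily blurred, then transposed (reflected across the top-left ↔ bottom-right diagonal).

Shape edges and outlines are uniformly softened across the whole image. Shapes have swapped their row and column positions — what was in the top-right is now in the bottom-left — a diagonal reflection.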